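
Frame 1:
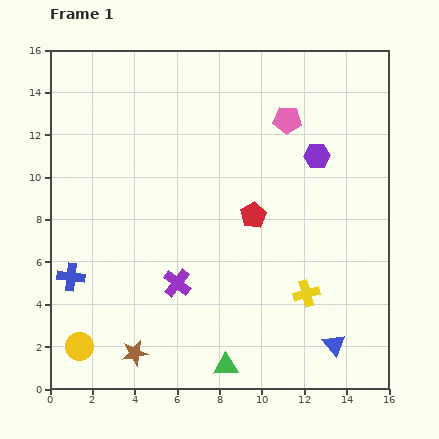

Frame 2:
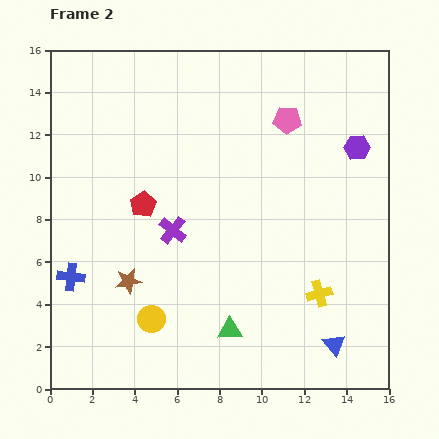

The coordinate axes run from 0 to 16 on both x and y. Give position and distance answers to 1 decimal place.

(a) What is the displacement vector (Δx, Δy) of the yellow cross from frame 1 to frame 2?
(0.6, 0.0)

The yellow cross was at (12.1, 4.5) in frame 1 and (12.7, 4.5) in frame 2.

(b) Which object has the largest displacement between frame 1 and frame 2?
the red pentagon

(moved 5.2; next 3.6)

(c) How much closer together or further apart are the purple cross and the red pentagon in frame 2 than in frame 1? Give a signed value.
-3.0

Distance in frame 1: 4.8. Distance in frame 2: 1.8.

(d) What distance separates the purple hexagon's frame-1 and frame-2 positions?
1.9

The purple hexagon moved from (12.6, 11.0) to (14.5, 11.4), a distance of √(1.9² + 0.4²) ≈ 1.9.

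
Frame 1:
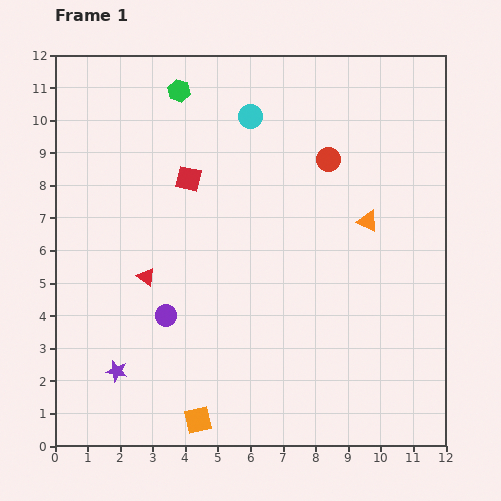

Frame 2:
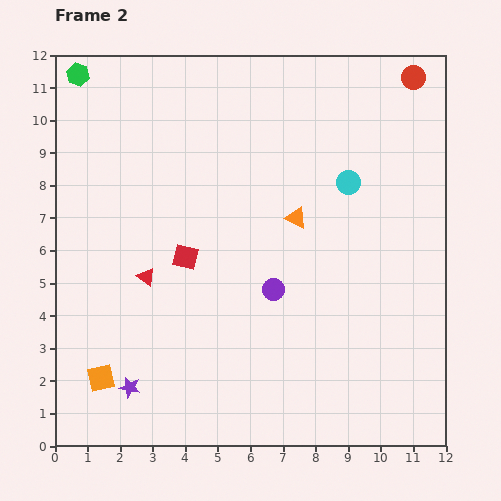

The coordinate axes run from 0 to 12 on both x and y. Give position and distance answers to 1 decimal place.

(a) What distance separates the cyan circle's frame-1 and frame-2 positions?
3.6

The cyan circle moved from (6.0, 10.1) to (9.0, 8.1), a distance of √(3.0² + 2.0²) ≈ 3.6.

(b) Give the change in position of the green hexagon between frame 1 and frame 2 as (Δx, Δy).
(-3.1, 0.5)

The green hexagon was at (3.8, 10.9) in frame 1 and (0.7, 11.4) in frame 2.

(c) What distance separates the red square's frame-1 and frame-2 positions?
2.4

The red square moved from (4.1, 8.2) to (4.0, 5.8), a distance of √(0.1² + 2.4²) ≈ 2.4.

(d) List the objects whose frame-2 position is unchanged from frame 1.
the red triangle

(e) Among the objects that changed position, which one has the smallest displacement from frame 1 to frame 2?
the purple star

(moved 0.6)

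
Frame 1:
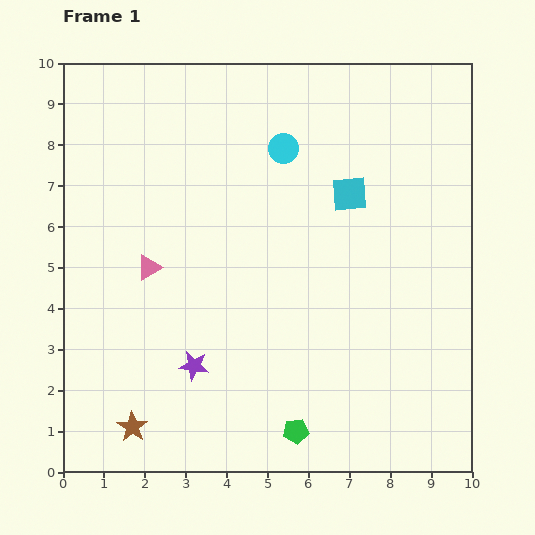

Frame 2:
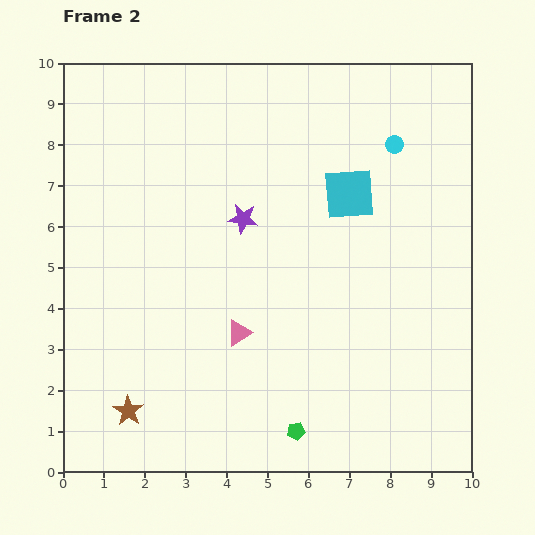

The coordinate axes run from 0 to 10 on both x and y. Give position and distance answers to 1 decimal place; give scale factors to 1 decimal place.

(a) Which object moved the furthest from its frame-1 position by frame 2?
the purple star

(moved 3.8; next 2.7)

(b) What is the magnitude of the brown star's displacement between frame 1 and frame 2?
0.4

The brown star moved from (1.7, 1.1) to (1.6, 1.5), a distance of √(0.1² + 0.4²) ≈ 0.4.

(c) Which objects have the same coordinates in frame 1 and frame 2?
the cyan square, the green pentagon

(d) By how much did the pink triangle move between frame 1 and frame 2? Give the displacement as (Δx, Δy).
(2.2, -1.6)

The pink triangle was at (2.1, 5.0) in frame 1 and (4.3, 3.4) in frame 2.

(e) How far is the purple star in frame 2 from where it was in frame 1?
3.8

The purple star moved from (3.2, 2.6) to (4.4, 6.2), a distance of √(1.2² + 3.6²) ≈ 3.8.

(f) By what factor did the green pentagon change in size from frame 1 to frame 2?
0.7×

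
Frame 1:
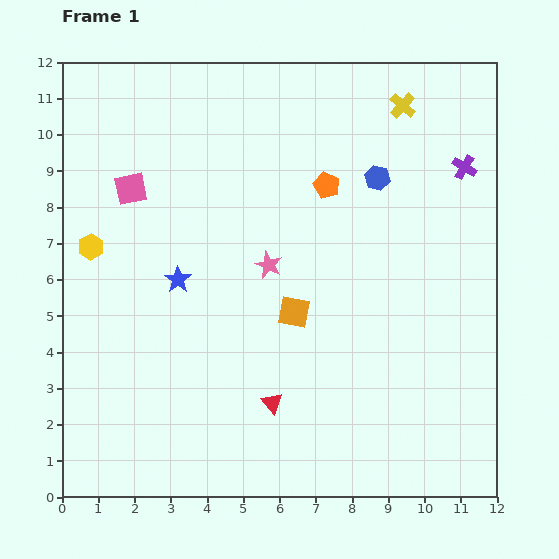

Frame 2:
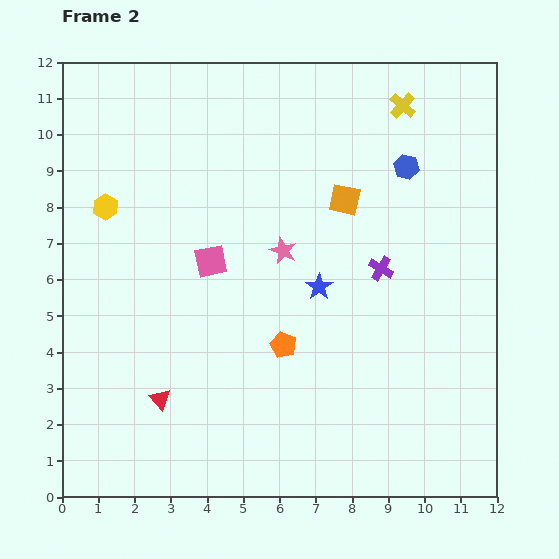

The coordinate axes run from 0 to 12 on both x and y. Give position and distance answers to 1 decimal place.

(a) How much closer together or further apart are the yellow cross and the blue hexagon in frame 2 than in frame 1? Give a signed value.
-0.4

Distance in frame 1: 2.1. Distance in frame 2: 1.7.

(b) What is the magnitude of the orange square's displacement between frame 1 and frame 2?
3.4

The orange square moved from (6.4, 5.1) to (7.8, 8.2), a distance of √(1.4² + 3.1²) ≈ 3.4.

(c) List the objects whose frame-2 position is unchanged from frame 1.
the yellow cross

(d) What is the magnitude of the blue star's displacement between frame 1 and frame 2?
3.9

The blue star moved from (3.2, 6.0) to (7.1, 5.8), a distance of √(3.9² + 0.2²) ≈ 3.9.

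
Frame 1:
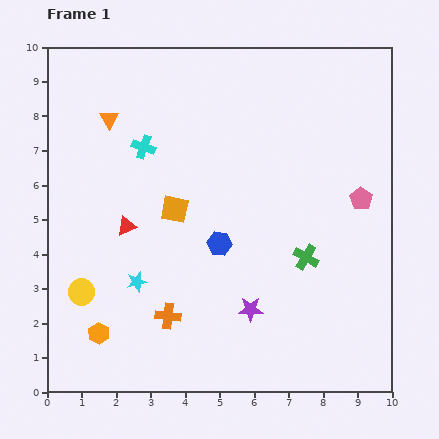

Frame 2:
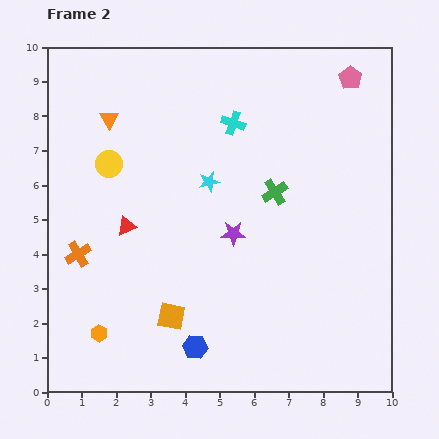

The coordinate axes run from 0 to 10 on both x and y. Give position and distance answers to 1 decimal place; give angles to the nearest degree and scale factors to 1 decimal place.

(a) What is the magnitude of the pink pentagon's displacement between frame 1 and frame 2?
3.5

The pink pentagon moved from (9.1, 5.6) to (8.8, 9.1), a distance of √(0.3² + 3.5²) ≈ 3.5.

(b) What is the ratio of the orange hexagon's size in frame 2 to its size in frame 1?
0.8×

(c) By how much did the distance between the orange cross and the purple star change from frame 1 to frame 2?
+2.1

Distance in frame 1: 2.4. Distance in frame 2: 4.5.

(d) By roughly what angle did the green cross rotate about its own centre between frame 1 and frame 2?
27° clockwise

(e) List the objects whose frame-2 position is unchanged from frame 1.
the orange hexagon, the orange triangle, the red triangle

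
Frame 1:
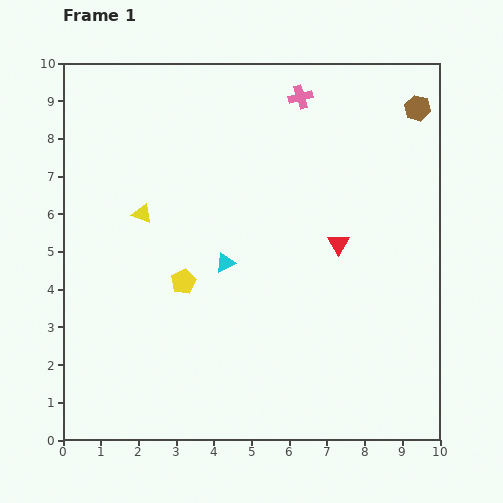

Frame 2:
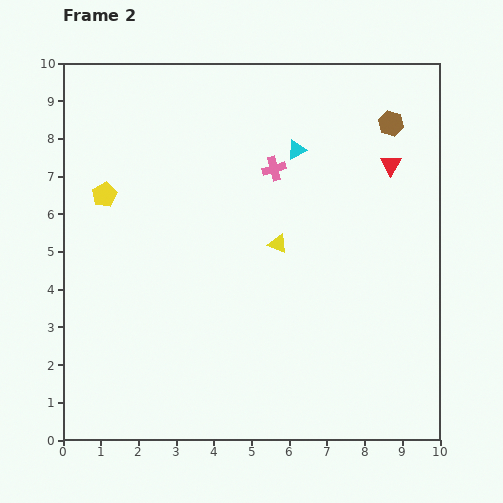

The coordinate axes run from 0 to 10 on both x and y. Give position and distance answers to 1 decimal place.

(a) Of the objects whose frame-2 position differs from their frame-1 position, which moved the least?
the brown hexagon

(moved 0.8)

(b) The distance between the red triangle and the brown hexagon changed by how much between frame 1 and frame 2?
-3.1

Distance in frame 1: 4.2. Distance in frame 2: 1.1.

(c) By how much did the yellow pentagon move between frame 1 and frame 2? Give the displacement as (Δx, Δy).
(-2.1, 2.3)

The yellow pentagon was at (3.2, 4.2) in frame 1 and (1.1, 6.5) in frame 2.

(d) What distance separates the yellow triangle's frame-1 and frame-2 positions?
3.7

The yellow triangle moved from (2.1, 6.0) to (5.7, 5.2), a distance of √(3.6² + 0.8²) ≈ 3.7.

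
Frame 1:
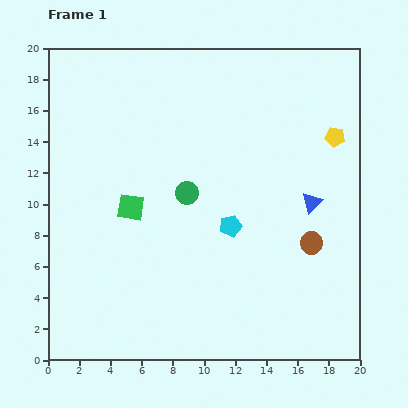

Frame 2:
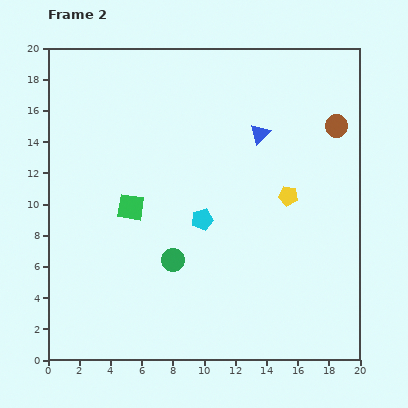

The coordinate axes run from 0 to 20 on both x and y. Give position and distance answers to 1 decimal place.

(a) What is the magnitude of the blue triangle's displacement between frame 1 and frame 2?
5.5

The blue triangle moved from (16.9, 10.1) to (13.6, 14.5), a distance of √(3.3² + 4.4²) ≈ 5.5.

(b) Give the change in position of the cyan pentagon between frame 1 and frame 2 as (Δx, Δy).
(-1.8, 0.4)

The cyan pentagon was at (11.7, 8.6) in frame 1 and (9.9, 9.0) in frame 2.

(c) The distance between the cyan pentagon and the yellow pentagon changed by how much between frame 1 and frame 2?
-3.1

Distance in frame 1: 8.8. Distance in frame 2: 5.7.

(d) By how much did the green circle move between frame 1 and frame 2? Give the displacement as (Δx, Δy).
(-0.9, -4.3)

The green circle was at (8.9, 10.7) in frame 1 and (8.0, 6.4) in frame 2.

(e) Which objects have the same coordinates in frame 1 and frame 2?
the green square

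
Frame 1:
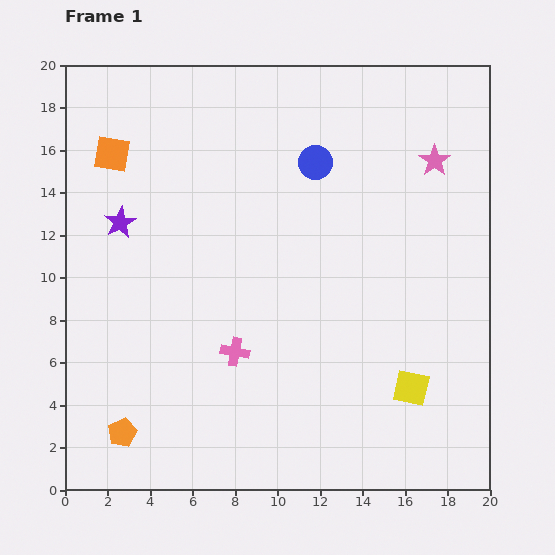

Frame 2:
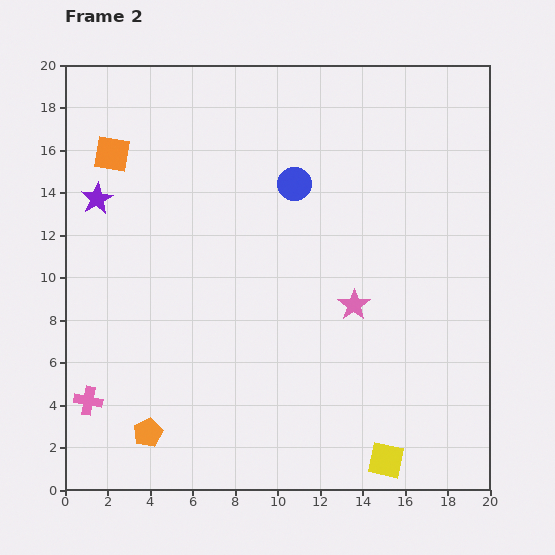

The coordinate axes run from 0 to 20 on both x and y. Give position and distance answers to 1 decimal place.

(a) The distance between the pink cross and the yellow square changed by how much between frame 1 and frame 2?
+5.8

Distance in frame 1: 8.5. Distance in frame 2: 14.3.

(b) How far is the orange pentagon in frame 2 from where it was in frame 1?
1.2

The orange pentagon moved from (2.7, 2.7) to (3.9, 2.7), a distance of √(1.2² + 0.0²) ≈ 1.2.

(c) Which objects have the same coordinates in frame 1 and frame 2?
the orange square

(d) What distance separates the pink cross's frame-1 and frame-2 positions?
7.3

The pink cross moved from (8.0, 6.5) to (1.1, 4.2), a distance of √(6.9² + 2.3²) ≈ 7.3.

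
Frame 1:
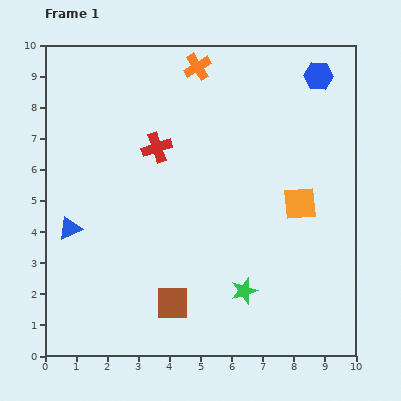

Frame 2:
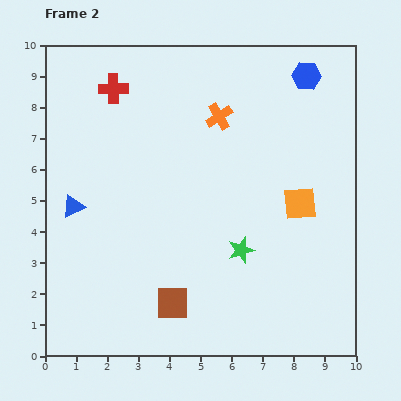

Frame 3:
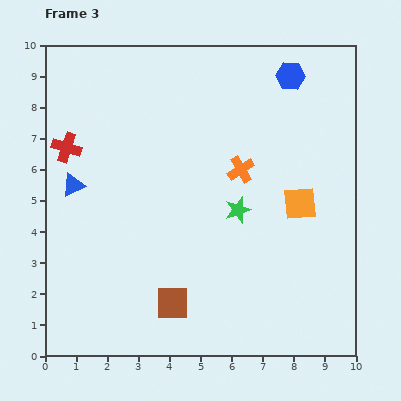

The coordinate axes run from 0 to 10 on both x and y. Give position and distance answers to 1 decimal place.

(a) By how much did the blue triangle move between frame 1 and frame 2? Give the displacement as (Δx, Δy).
(0.1, 0.7)

The blue triangle was at (0.8, 4.1) in frame 1 and (0.9, 4.8) in frame 2.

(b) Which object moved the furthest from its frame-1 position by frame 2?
the red cross

(moved 2.4; next 1.7)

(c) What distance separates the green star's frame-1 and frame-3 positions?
2.6

The green star moved from (6.4, 2.1) to (6.2, 4.7), a distance of √(0.2² + 2.6²) ≈ 2.6.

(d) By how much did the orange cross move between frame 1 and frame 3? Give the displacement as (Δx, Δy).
(1.4, -3.3)

The orange cross was at (4.9, 9.3) in frame 1 and (6.3, 6.0) in frame 3.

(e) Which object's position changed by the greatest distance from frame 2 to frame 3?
the red cross

(moved 2.4; next 1.8)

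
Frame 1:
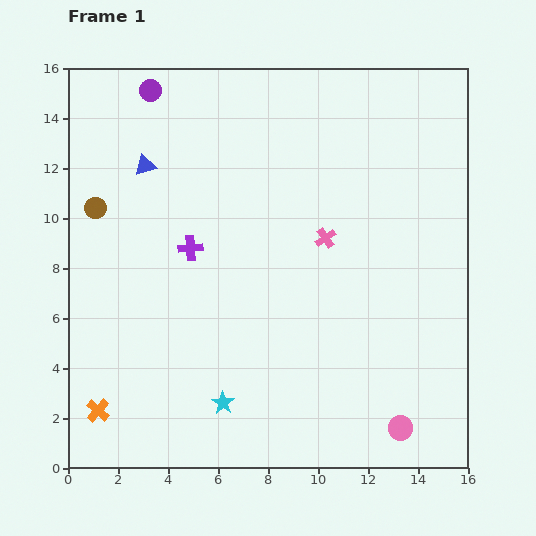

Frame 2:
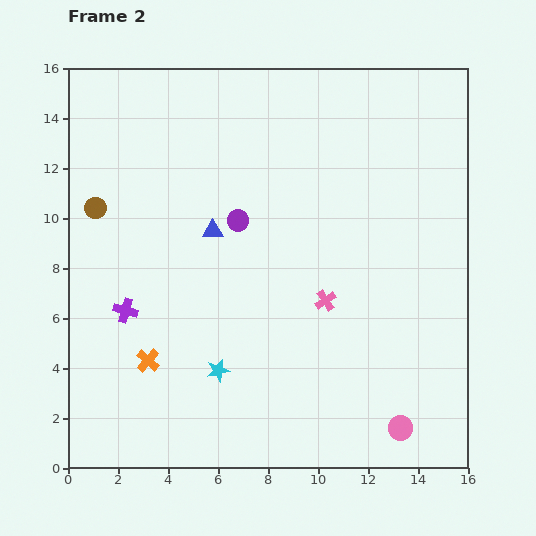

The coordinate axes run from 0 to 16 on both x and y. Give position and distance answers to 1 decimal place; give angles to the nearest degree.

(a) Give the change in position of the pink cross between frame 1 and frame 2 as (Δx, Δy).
(0.0, -2.5)

The pink cross was at (10.3, 9.2) in frame 1 and (10.3, 6.7) in frame 2.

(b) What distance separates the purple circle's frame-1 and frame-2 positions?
6.3

The purple circle moved from (3.3, 15.1) to (6.8, 9.9), a distance of √(3.5² + 5.2²) ≈ 6.3.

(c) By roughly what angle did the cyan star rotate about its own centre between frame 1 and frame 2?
25° clockwise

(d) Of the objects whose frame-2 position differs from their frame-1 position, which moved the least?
the cyan star

(moved 1.3)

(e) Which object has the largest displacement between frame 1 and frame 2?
the purple circle

(moved 6.3; next 3.7)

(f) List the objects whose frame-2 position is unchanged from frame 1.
the brown circle, the pink circle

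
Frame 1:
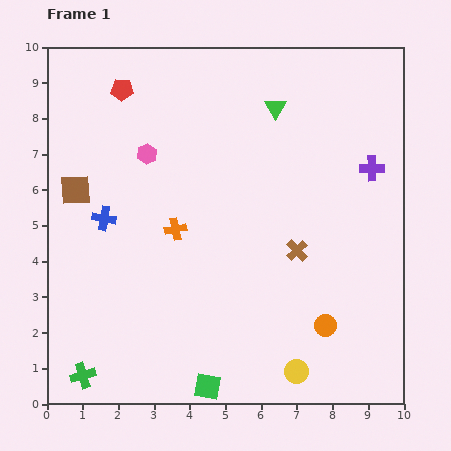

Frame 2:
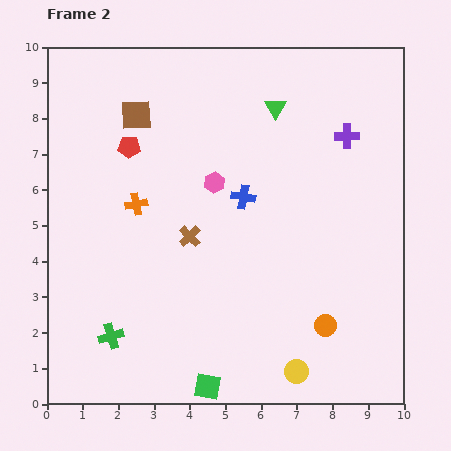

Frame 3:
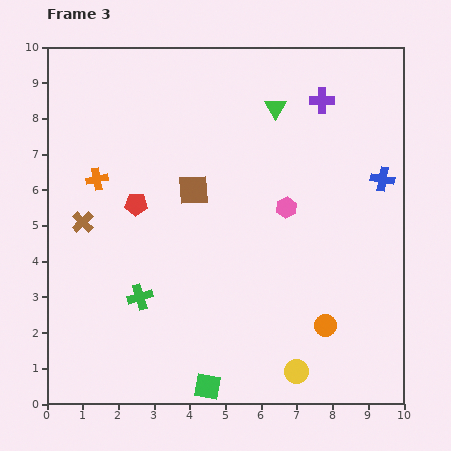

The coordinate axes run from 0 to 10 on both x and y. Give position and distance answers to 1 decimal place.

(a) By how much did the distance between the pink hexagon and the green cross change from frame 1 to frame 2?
-1.3

Distance in frame 1: 6.5. Distance in frame 2: 5.2.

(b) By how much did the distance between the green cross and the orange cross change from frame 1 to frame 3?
-1.4

Distance in frame 1: 4.9. Distance in frame 3: 3.5.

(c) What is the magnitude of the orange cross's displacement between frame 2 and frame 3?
1.3

The orange cross moved from (2.5, 5.6) to (1.4, 6.3), a distance of √(1.1² + 0.7²) ≈ 1.3.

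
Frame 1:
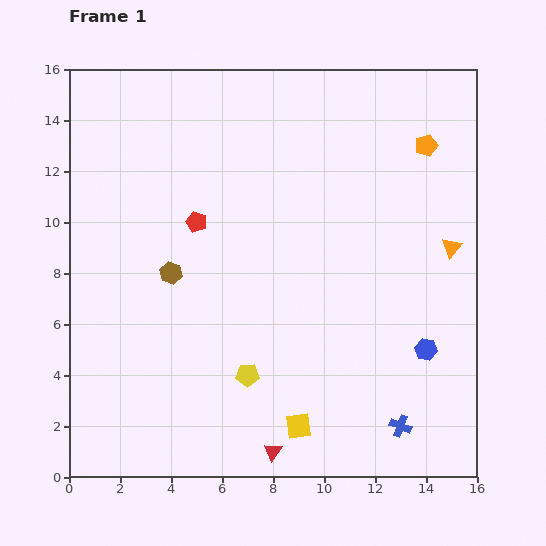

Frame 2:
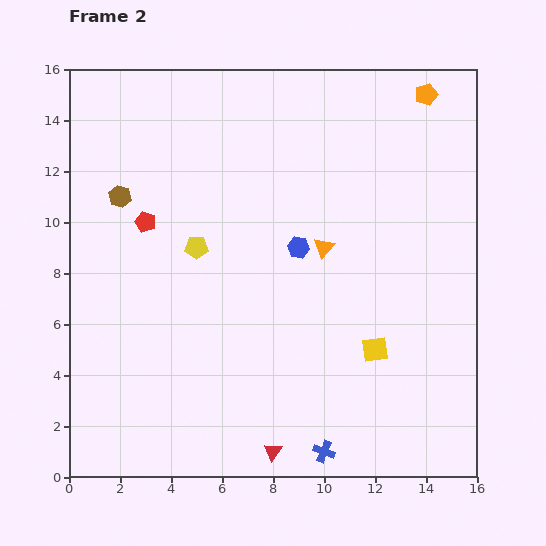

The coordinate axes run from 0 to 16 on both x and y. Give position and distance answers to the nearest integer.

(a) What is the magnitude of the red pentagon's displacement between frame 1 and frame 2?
2

The red pentagon moved from (5, 10) to (3, 10), a distance of √(2² + 0²) ≈ 2.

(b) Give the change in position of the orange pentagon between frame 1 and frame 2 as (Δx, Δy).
(0, 2)

The orange pentagon was at (14, 13) in frame 1 and (14, 15) in frame 2.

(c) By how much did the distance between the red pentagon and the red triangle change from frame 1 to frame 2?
+1

Distance in frame 1: 9. Distance in frame 2: 10.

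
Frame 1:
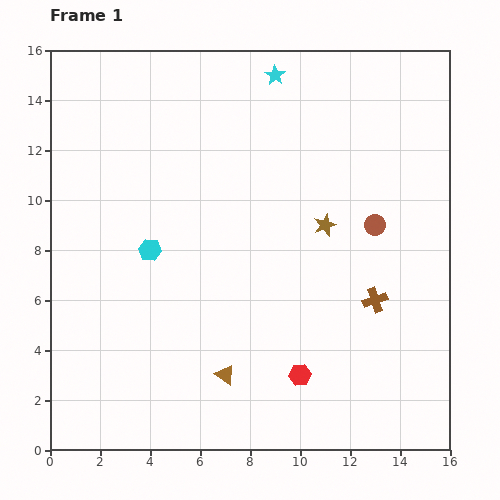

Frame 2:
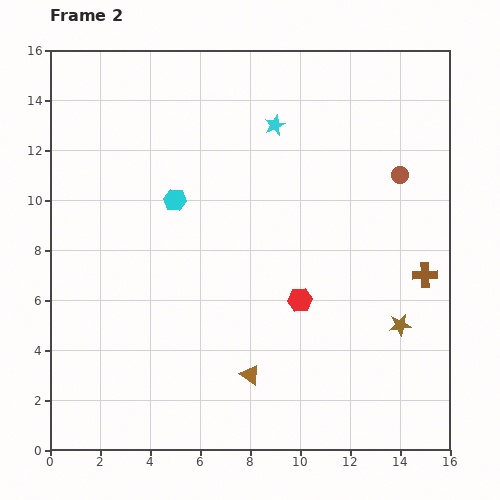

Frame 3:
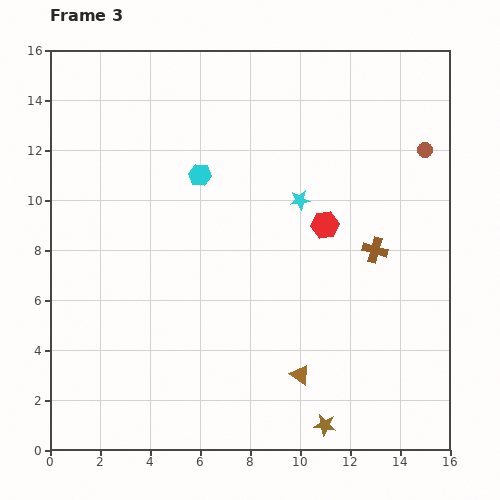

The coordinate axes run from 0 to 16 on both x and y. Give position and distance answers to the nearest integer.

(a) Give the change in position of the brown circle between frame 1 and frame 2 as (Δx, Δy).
(1, 2)

The brown circle was at (13, 9) in frame 1 and (14, 11) in frame 2.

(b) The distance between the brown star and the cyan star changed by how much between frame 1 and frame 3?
+3

Distance in frame 1: 6. Distance in frame 3: 9.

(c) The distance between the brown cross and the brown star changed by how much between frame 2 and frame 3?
+5

Distance in frame 2: 2. Distance in frame 3: 7.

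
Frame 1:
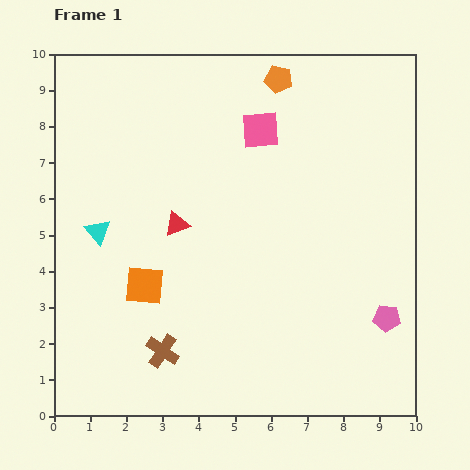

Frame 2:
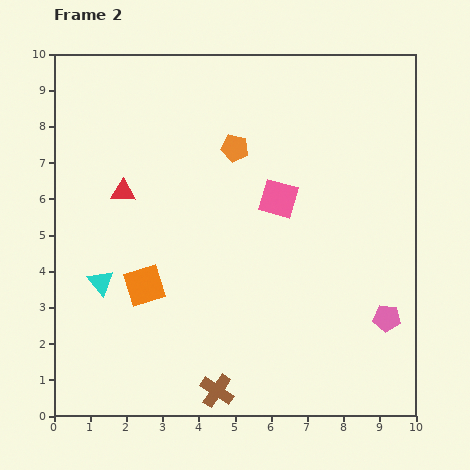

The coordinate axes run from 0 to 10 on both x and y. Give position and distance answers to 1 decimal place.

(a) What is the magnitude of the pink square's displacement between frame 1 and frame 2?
2.0

The pink square moved from (5.7, 7.9) to (6.2, 6.0), a distance of √(0.5² + 1.9²) ≈ 2.0.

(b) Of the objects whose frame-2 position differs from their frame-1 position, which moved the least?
the cyan triangle

(moved 1.4)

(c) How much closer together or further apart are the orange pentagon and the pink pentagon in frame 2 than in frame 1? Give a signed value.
-0.9

Distance in frame 1: 7.2. Distance in frame 2: 6.3.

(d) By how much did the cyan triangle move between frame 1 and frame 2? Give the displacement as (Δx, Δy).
(0.1, -1.4)

The cyan triangle was at (1.2, 5.1) in frame 1 and (1.3, 3.7) in frame 2.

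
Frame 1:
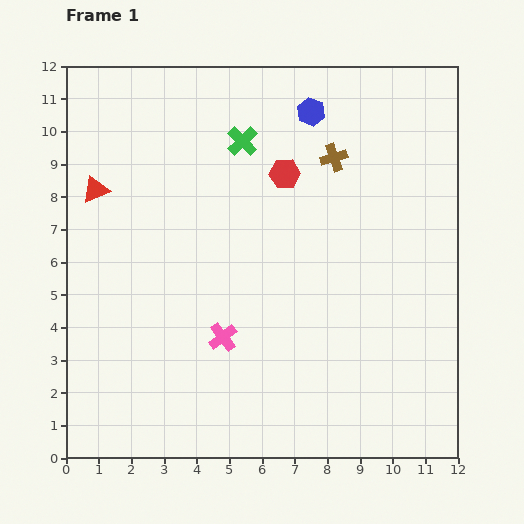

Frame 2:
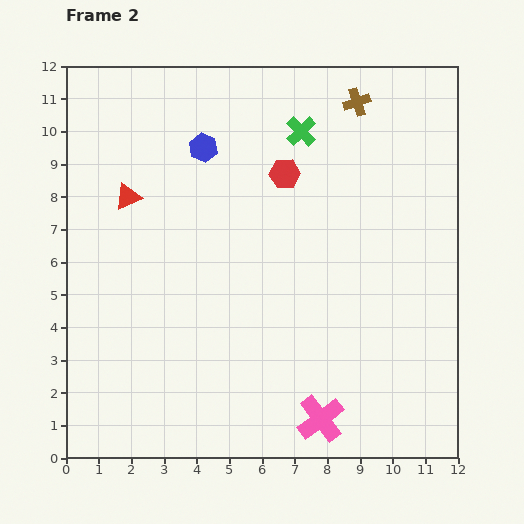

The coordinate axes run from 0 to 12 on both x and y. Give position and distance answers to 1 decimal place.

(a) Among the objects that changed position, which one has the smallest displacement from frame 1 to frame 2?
the red triangle

(moved 1.0)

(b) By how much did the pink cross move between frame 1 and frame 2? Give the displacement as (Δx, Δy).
(3.0, -2.5)

The pink cross was at (4.8, 3.7) in frame 1 and (7.8, 1.2) in frame 2.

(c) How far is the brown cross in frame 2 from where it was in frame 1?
1.8

The brown cross moved from (8.2, 9.2) to (8.9, 10.9), a distance of √(0.7² + 1.7²) ≈ 1.8.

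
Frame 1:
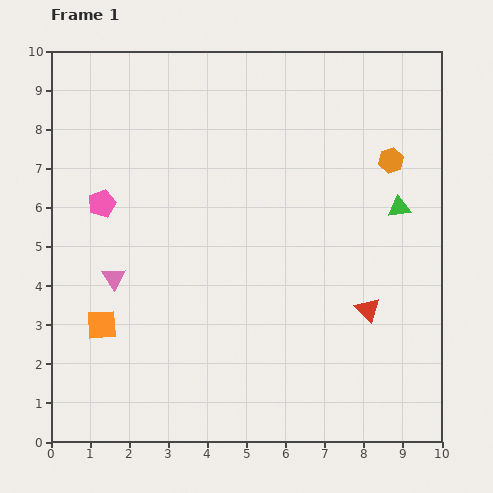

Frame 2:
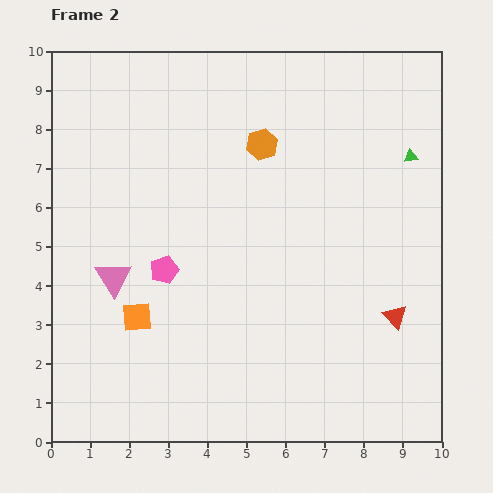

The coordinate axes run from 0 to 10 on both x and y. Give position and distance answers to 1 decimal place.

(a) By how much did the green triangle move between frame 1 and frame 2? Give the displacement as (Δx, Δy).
(0.3, 1.3)

The green triangle was at (8.9, 6.0) in frame 1 and (9.2, 7.3) in frame 2.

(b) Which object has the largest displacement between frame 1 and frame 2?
the orange hexagon

(moved 3.3; next 2.3)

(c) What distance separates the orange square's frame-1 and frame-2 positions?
0.9

The orange square moved from (1.3, 3.0) to (2.2, 3.2), a distance of √(0.9² + 0.2²) ≈ 0.9.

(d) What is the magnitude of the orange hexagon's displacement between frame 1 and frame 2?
3.3

The orange hexagon moved from (8.7, 7.2) to (5.4, 7.6), a distance of √(3.3² + 0.4²) ≈ 3.3.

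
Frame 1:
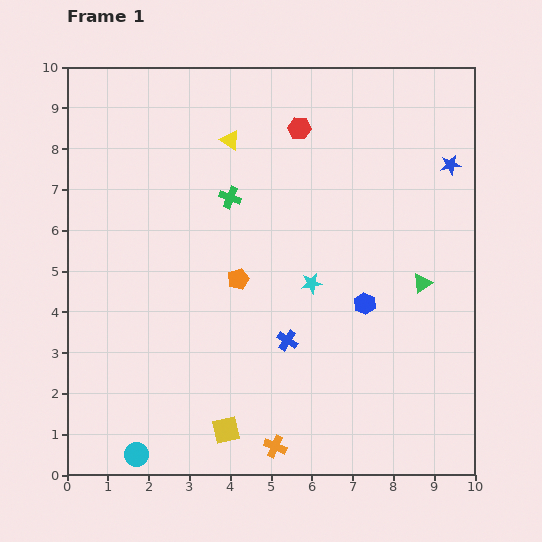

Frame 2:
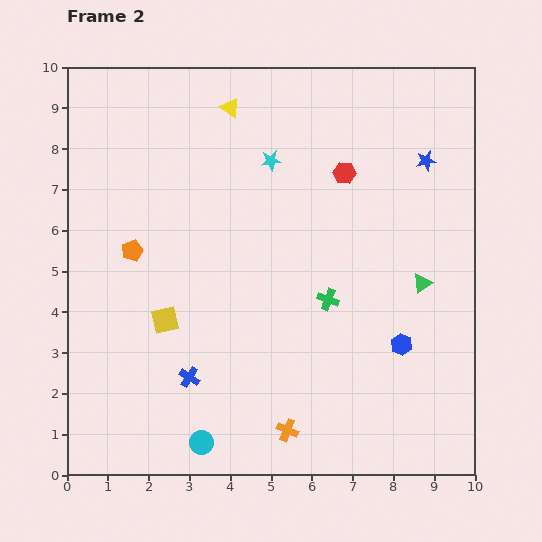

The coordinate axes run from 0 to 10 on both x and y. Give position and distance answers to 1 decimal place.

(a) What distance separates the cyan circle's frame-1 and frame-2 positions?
1.6

The cyan circle moved from (1.7, 0.5) to (3.3, 0.8), a distance of √(1.6² + 0.3²) ≈ 1.6.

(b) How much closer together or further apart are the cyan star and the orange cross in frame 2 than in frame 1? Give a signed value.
+2.5

Distance in frame 1: 4.1. Distance in frame 2: 6.6.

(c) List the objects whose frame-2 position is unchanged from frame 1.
the green triangle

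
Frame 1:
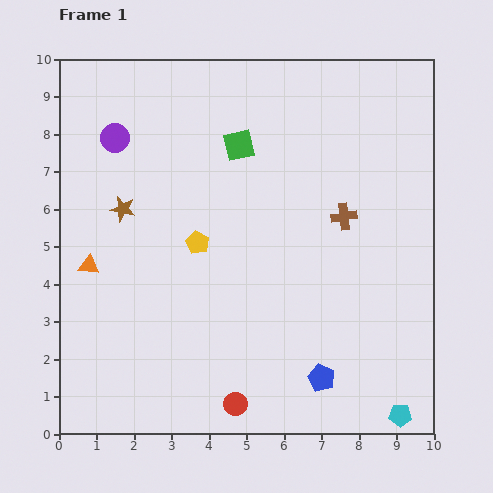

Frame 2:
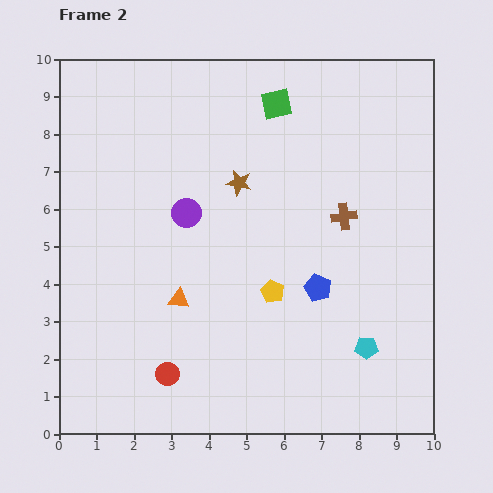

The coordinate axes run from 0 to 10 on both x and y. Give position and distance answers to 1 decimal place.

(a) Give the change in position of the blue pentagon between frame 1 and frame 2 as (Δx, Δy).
(-0.1, 2.4)

The blue pentagon was at (7.0, 1.5) in frame 1 and (6.9, 3.9) in frame 2.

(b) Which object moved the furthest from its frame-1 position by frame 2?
the brown star

(moved 3.2; next 2.8)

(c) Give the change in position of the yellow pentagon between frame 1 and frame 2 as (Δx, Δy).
(2.0, -1.3)

The yellow pentagon was at (3.7, 5.1) in frame 1 and (5.7, 3.8) in frame 2.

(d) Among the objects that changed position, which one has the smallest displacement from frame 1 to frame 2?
the green square

(moved 1.5)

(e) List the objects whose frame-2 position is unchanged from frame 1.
the brown cross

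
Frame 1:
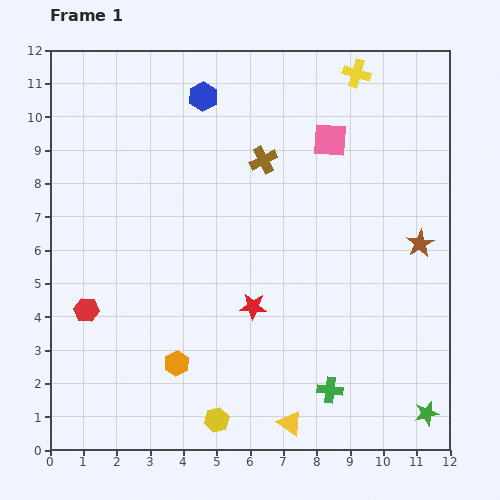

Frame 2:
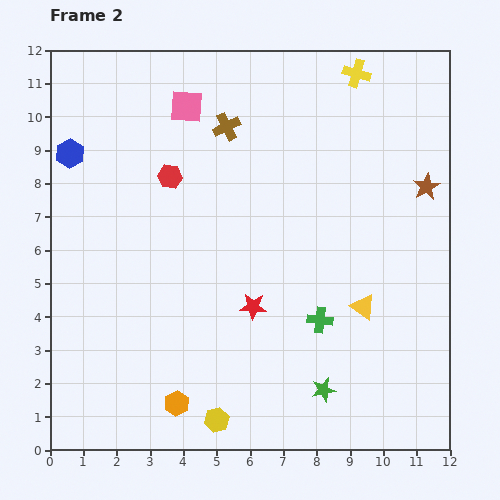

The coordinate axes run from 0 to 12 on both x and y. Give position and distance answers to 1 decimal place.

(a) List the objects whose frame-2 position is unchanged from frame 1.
the red star, the yellow hexagon, the yellow cross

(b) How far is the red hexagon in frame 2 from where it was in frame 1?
4.7

The red hexagon moved from (1.1, 4.2) to (3.6, 8.2), a distance of √(2.5² + 4.0²) ≈ 4.7.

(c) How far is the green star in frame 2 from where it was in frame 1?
3.2

The green star moved from (11.3, 1.1) to (8.2, 1.8), a distance of √(3.1² + 0.7²) ≈ 3.2.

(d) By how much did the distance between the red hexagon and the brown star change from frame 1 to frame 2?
-2.5

Distance in frame 1: 10.2. Distance in frame 2: 7.7.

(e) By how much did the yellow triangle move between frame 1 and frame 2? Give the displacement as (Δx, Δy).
(2.2, 3.5)

The yellow triangle was at (7.2, 0.8) in frame 1 and (9.4, 4.3) in frame 2.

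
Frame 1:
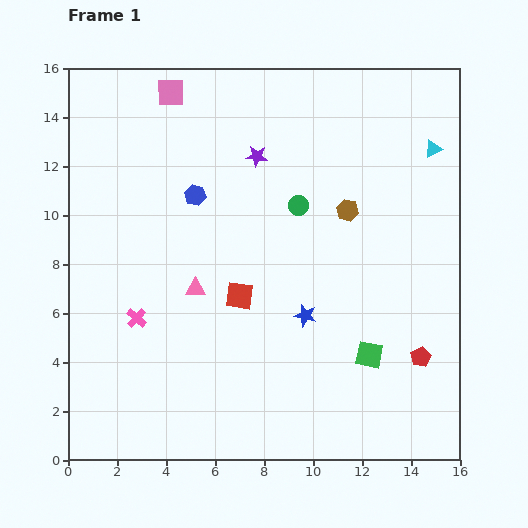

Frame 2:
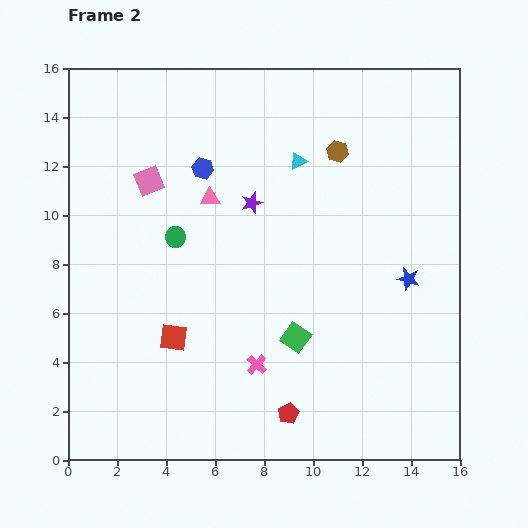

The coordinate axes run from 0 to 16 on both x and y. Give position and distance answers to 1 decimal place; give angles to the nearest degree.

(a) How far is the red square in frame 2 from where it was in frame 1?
3.2

The red square moved from (7.0, 6.7) to (4.3, 5.0), a distance of √(2.7² + 1.7²) ≈ 3.2.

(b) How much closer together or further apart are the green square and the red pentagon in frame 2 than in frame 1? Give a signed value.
+1.0

Distance in frame 1: 2.1. Distance in frame 2: 3.1.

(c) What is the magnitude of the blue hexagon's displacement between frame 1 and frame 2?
1.1

The blue hexagon moved from (5.2, 10.8) to (5.5, 11.9), a distance of √(0.3² + 1.1²) ≈ 1.1.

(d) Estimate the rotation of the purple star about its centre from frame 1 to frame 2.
24° counter-clockwise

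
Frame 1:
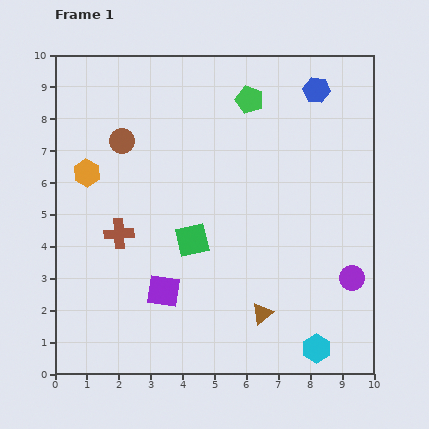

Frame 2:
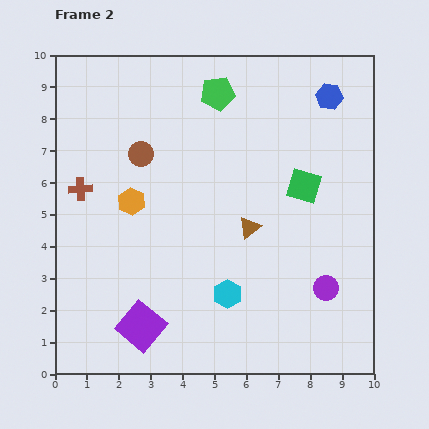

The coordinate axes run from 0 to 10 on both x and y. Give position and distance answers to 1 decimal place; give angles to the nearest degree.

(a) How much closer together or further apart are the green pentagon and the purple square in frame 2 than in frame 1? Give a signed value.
+1.1

Distance in frame 1: 6.6. Distance in frame 2: 7.7.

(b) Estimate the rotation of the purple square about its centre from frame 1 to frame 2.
31° clockwise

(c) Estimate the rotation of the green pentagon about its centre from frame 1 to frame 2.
27° counter-clockwise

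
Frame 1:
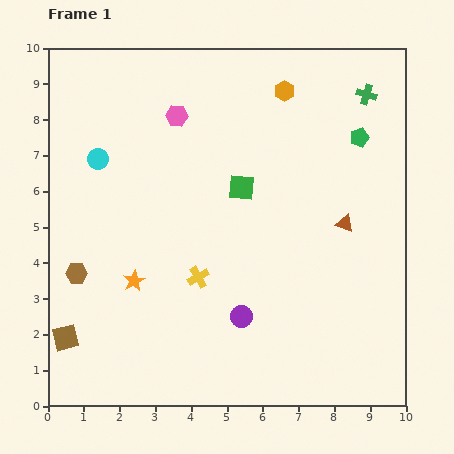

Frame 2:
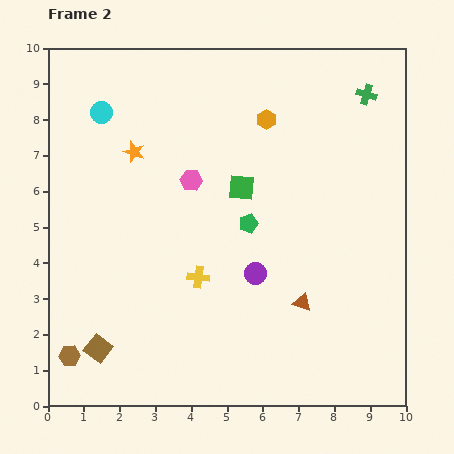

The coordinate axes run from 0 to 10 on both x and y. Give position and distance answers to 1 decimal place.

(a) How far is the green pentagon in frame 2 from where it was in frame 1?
3.9

The green pentagon moved from (8.7, 7.5) to (5.6, 5.1), a distance of √(3.1² + 2.4²) ≈ 3.9.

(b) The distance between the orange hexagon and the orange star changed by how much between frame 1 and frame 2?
-3.0

Distance in frame 1: 6.8. Distance in frame 2: 3.8.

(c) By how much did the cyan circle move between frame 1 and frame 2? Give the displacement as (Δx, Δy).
(0.1, 1.3)

The cyan circle was at (1.4, 6.9) in frame 1 and (1.5, 8.2) in frame 2.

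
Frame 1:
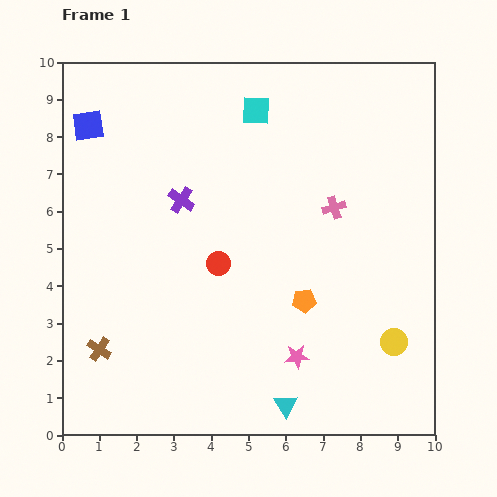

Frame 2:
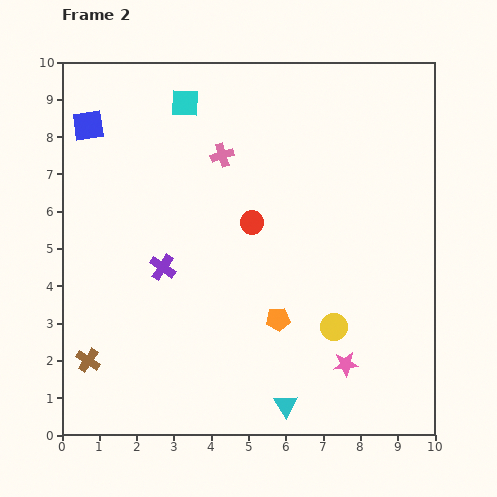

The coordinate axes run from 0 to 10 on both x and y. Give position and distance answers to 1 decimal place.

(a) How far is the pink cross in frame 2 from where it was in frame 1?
3.3

The pink cross moved from (7.3, 6.1) to (4.3, 7.5), a distance of √(3.0² + 1.4²) ≈ 3.3.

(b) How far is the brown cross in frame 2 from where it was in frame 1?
0.4

The brown cross moved from (1.0, 2.3) to (0.7, 2.0), a distance of √(0.3² + 0.3²) ≈ 0.4.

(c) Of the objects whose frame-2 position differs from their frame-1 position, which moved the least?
the brown cross

(moved 0.4)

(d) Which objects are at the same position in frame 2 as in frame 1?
the blue square, the cyan triangle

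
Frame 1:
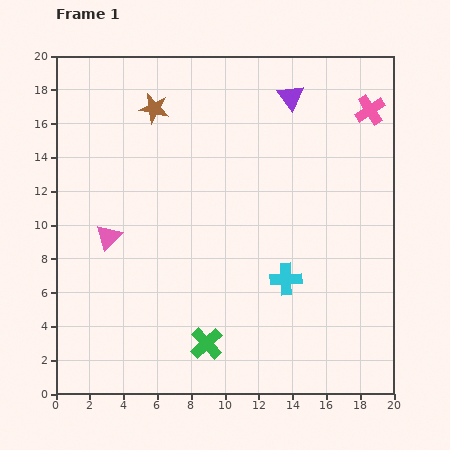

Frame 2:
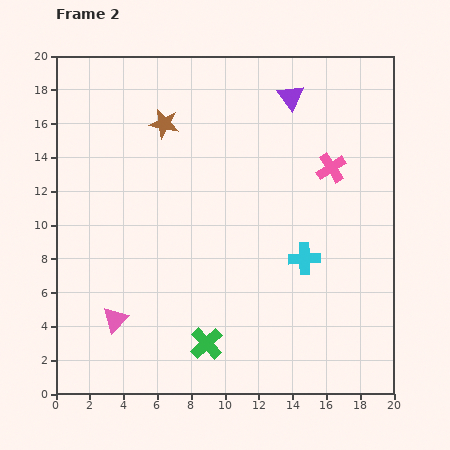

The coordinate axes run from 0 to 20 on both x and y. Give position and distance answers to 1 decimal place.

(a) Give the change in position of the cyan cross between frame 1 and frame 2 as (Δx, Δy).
(1.1, 1.2)

The cyan cross was at (13.6, 6.8) in frame 1 and (14.7, 8.0) in frame 2.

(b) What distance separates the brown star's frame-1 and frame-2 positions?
1.1

The brown star moved from (5.8, 16.9) to (6.4, 16.0), a distance of √(0.6² + 0.9²) ≈ 1.1.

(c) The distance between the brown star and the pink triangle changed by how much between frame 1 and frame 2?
+3.9

Distance in frame 1: 8.1. Distance in frame 2: 12.0.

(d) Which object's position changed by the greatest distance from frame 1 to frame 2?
the pink triangle

(moved 4.9; next 4.1)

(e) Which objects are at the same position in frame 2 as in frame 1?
the green cross, the purple triangle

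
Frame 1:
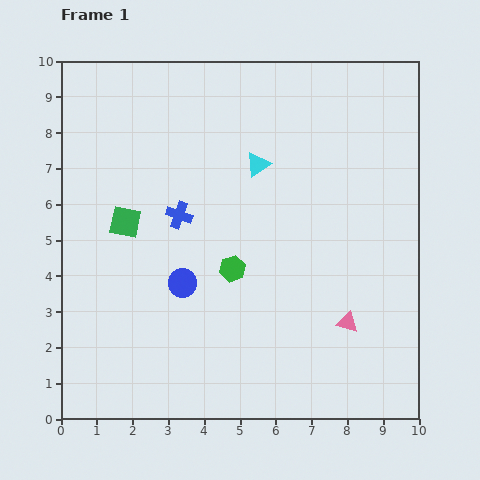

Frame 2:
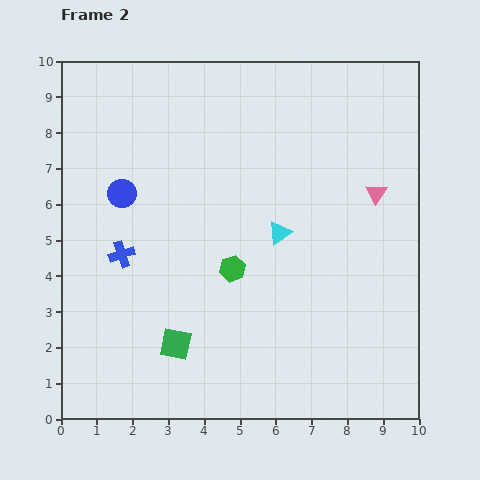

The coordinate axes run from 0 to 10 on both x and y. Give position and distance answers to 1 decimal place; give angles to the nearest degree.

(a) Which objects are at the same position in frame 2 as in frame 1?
the green hexagon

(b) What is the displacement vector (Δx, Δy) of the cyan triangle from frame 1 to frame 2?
(0.6, -1.9)

The cyan triangle was at (5.5, 7.1) in frame 1 and (6.1, 5.2) in frame 2.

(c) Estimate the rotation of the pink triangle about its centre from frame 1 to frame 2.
47° clockwise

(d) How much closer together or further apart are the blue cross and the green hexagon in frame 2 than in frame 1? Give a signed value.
+1.0

Distance in frame 1: 2.1. Distance in frame 2: 3.1.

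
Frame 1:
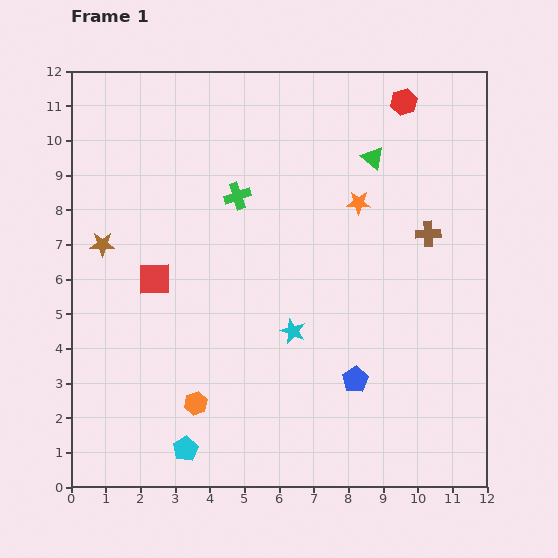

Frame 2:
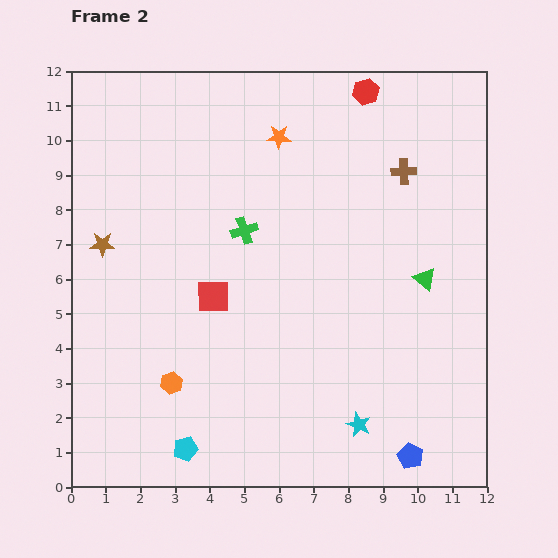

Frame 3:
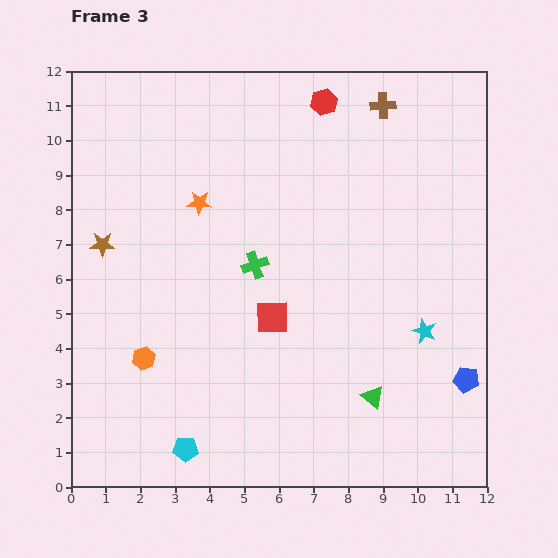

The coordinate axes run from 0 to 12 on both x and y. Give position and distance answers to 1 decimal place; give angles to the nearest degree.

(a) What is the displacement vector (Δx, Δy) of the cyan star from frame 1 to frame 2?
(1.9, -2.7)

The cyan star was at (6.4, 4.5) in frame 1 and (8.3, 1.8) in frame 2.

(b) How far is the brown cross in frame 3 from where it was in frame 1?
3.9

The brown cross moved from (10.3, 7.3) to (9.0, 11.0), a distance of √(1.3² + 3.7²) ≈ 3.9.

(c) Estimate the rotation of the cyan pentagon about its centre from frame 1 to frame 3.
30° clockwise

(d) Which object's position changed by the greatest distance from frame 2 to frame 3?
the green triangle

(moved 3.7; next 3.3)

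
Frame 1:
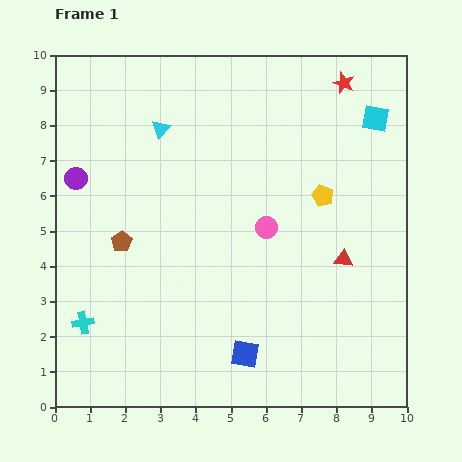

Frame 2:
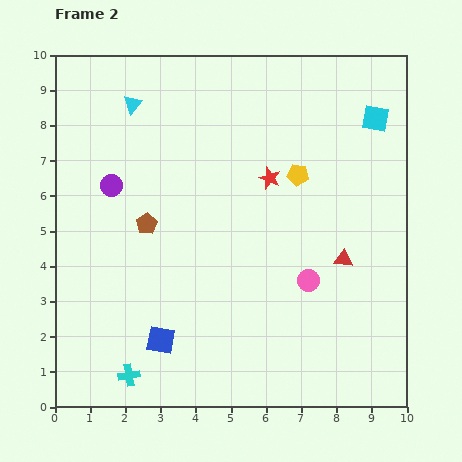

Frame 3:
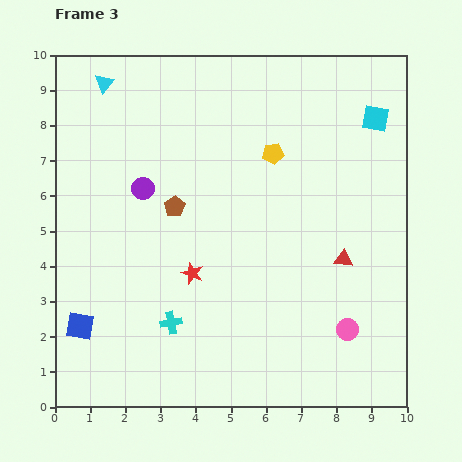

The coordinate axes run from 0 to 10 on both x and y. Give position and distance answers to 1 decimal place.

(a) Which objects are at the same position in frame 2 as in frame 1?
the red triangle, the cyan square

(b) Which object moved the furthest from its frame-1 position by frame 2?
the red star

(moved 3.4; next 2.4)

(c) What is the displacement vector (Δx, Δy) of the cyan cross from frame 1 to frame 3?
(2.5, 0.0)

The cyan cross was at (0.8, 2.4) in frame 1 and (3.3, 2.4) in frame 3.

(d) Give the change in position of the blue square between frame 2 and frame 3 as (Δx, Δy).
(-2.3, 0.4)

The blue square was at (3.0, 1.9) in frame 2 and (0.7, 2.3) in frame 3.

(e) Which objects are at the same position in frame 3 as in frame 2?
the red triangle, the cyan square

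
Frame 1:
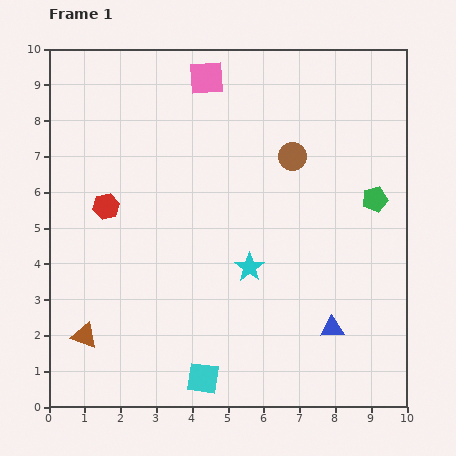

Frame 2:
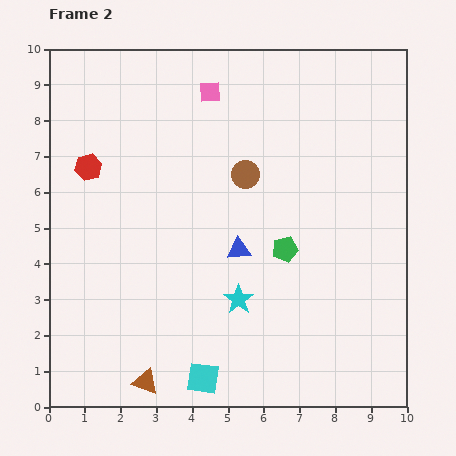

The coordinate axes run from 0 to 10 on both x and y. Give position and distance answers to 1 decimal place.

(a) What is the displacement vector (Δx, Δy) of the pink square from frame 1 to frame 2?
(0.1, -0.4)

The pink square was at (4.4, 9.2) in frame 1 and (4.5, 8.8) in frame 2.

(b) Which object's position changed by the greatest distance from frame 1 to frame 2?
the blue triangle

(moved 3.4; next 2.9)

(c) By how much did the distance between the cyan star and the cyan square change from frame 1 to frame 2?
-1.0

Distance in frame 1: 3.4. Distance in frame 2: 2.4.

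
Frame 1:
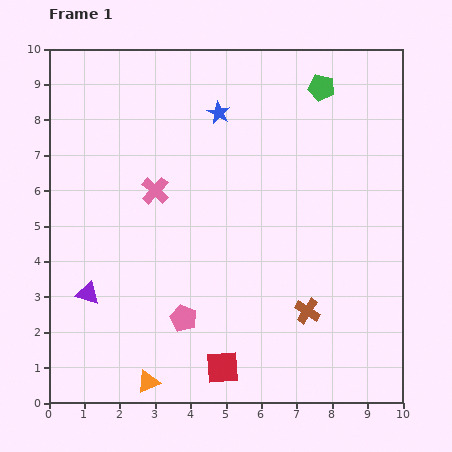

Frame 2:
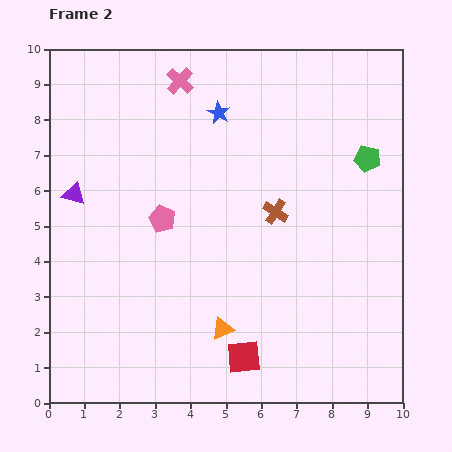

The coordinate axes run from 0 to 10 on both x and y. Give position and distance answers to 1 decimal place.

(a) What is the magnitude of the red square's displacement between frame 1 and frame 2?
0.7

The red square moved from (4.9, 1.0) to (5.5, 1.3), a distance of √(0.6² + 0.3²) ≈ 0.7.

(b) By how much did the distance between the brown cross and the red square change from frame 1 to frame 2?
+1.3

Distance in frame 1: 2.9. Distance in frame 2: 4.2.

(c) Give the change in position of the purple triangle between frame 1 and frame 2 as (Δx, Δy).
(-0.4, 2.8)

The purple triangle was at (1.1, 3.1) in frame 1 and (0.7, 5.9) in frame 2.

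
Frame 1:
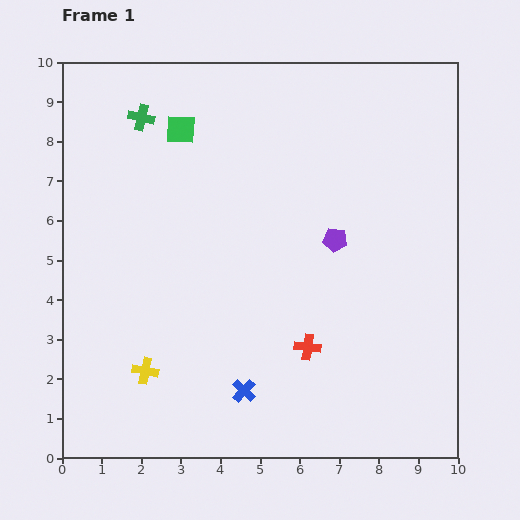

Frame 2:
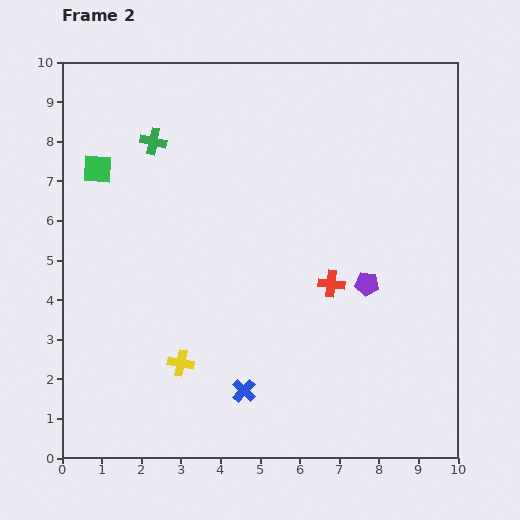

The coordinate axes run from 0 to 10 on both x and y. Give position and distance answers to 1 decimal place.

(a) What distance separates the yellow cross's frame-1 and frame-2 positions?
0.9

The yellow cross moved from (2.1, 2.2) to (3.0, 2.4), a distance of √(0.9² + 0.2²) ≈ 0.9.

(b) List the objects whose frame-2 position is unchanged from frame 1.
the blue cross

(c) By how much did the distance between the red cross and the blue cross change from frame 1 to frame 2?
+1.6

Distance in frame 1: 1.9. Distance in frame 2: 3.5.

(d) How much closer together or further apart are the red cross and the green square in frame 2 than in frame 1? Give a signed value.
+0.2

Distance in frame 1: 6.4. Distance in frame 2: 6.6.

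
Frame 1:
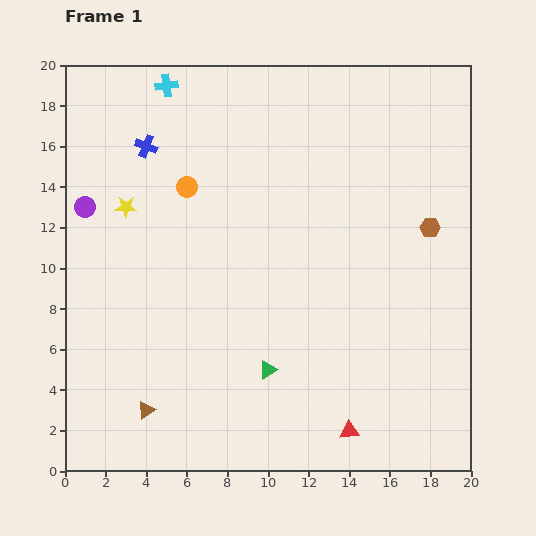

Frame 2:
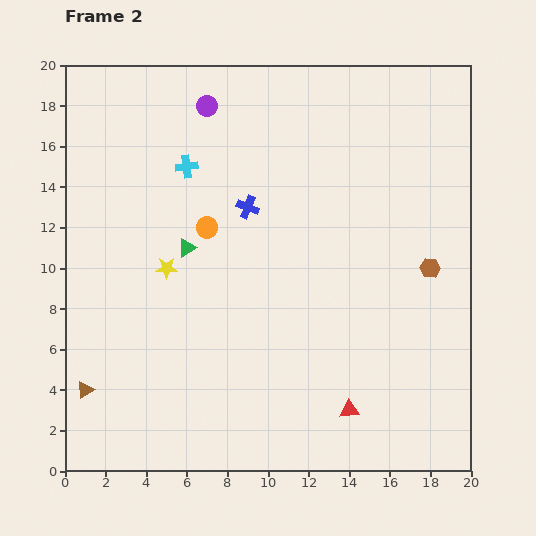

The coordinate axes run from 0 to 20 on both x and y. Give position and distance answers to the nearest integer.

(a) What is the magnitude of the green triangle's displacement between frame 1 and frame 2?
7

The green triangle moved from (10, 5) to (6, 11), a distance of √(4² + 6²) ≈ 7.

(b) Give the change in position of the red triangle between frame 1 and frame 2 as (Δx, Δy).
(0, 1)

The red triangle was at (14, 2) in frame 1 and (14, 3) in frame 2.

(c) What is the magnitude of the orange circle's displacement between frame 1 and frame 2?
2

The orange circle moved from (6, 14) to (7, 12), a distance of √(1² + 2²) ≈ 2.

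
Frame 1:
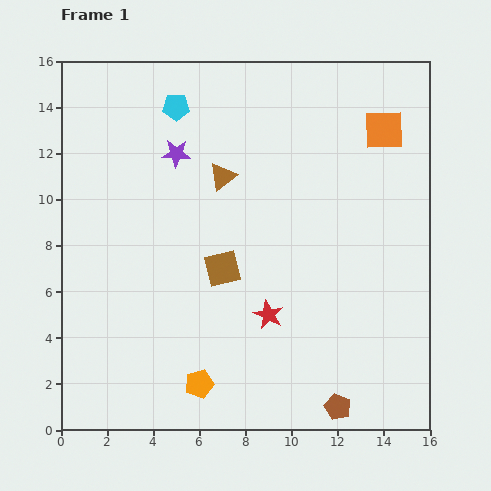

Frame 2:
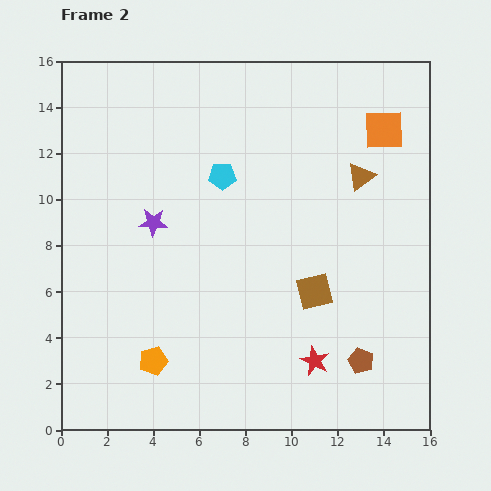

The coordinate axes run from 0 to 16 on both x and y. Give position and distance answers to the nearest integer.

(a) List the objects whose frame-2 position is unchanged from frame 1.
the orange square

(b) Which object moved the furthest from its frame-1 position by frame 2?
the brown triangle

(moved 6; next 4)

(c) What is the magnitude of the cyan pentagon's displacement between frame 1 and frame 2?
4

The cyan pentagon moved from (5, 14) to (7, 11), a distance of √(2² + 3²) ≈ 4.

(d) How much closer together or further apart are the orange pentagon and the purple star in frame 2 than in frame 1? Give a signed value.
-4

Distance in frame 1: 10. Distance in frame 2: 6.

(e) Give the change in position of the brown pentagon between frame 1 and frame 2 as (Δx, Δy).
(1, 2)

The brown pentagon was at (12, 1) in frame 1 and (13, 3) in frame 2.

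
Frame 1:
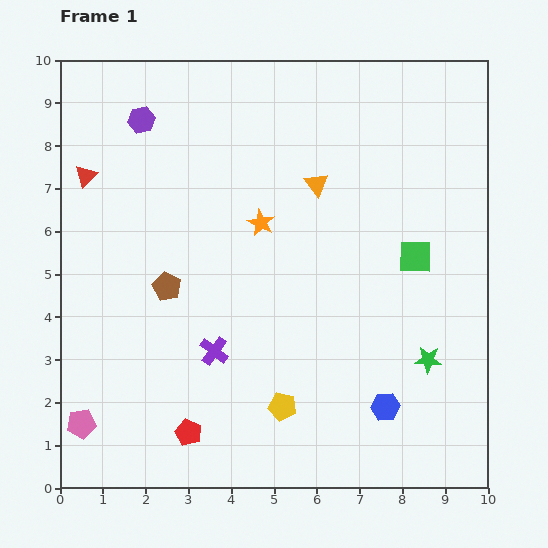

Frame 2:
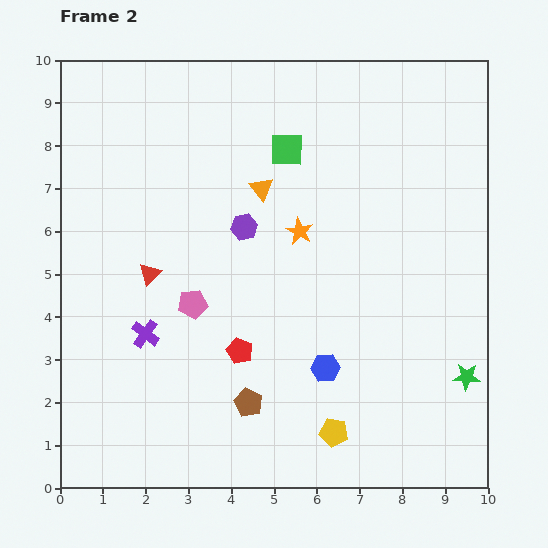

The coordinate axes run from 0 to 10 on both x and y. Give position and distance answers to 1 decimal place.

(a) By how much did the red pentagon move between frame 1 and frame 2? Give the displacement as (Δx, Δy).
(1.2, 1.9)

The red pentagon was at (3.0, 1.3) in frame 1 and (4.2, 3.2) in frame 2.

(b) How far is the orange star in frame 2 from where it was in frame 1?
0.9

The orange star moved from (4.7, 6.2) to (5.6, 6.0), a distance of √(0.9² + 0.2²) ≈ 0.9.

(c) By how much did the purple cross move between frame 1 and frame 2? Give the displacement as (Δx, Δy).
(-1.6, 0.4)

The purple cross was at (3.6, 3.2) in frame 1 and (2.0, 3.6) in frame 2.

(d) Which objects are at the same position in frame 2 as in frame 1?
none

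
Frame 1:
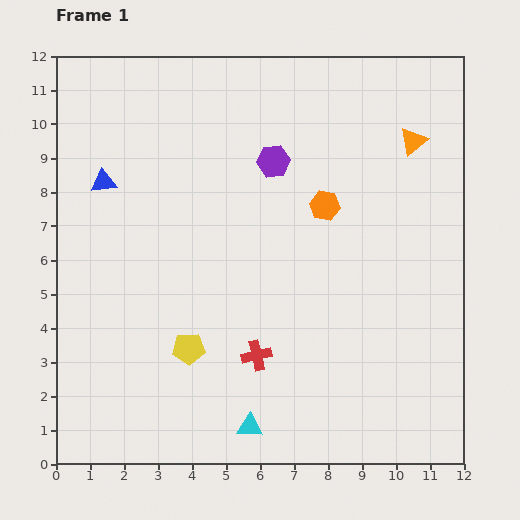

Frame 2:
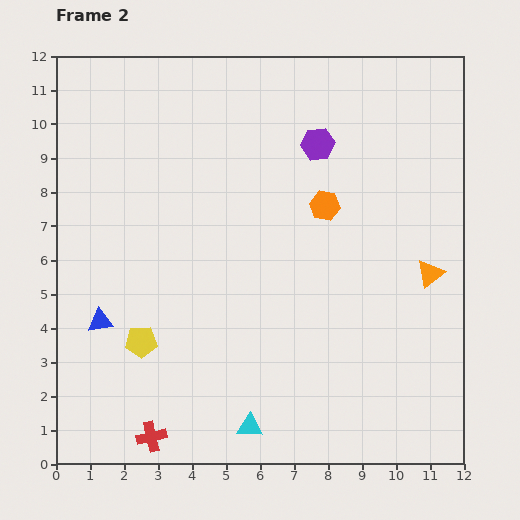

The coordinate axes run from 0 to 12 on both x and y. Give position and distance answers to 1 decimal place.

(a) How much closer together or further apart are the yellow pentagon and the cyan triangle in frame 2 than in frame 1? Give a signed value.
+1.2

Distance in frame 1: 2.9. Distance in frame 2: 4.1.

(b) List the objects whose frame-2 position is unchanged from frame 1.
the orange hexagon, the cyan triangle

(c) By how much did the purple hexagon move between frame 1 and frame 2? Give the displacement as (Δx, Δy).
(1.3, 0.5)

The purple hexagon was at (6.4, 8.9) in frame 1 and (7.7, 9.4) in frame 2.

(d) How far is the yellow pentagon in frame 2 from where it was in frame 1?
1.4

The yellow pentagon moved from (3.9, 3.4) to (2.5, 3.6), a distance of √(1.4² + 0.2²) ≈ 1.4.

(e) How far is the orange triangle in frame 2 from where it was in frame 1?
3.9

The orange triangle moved from (10.5, 9.5) to (11.0, 5.6), a distance of √(0.5² + 3.9²) ≈ 3.9.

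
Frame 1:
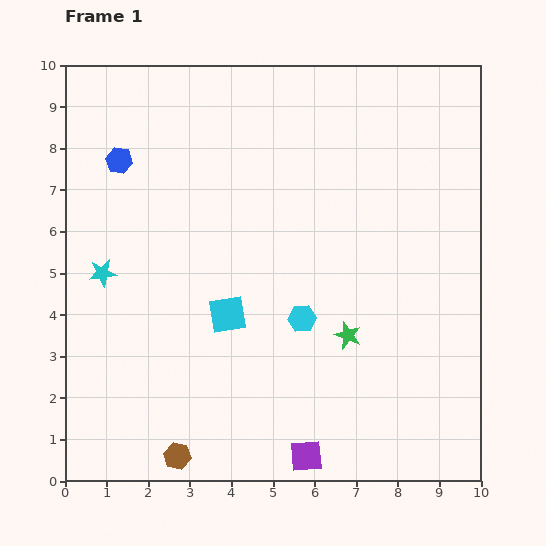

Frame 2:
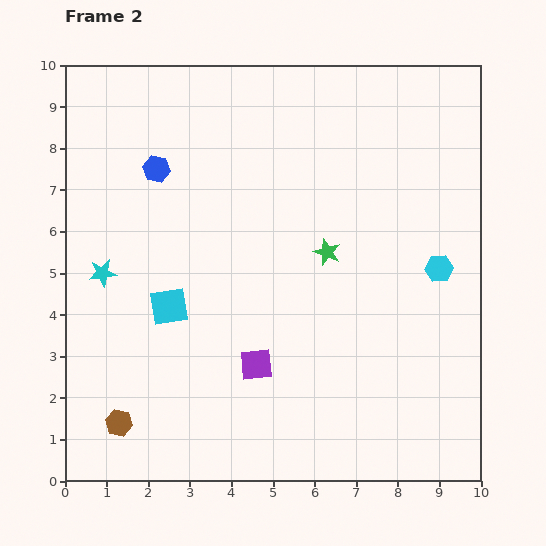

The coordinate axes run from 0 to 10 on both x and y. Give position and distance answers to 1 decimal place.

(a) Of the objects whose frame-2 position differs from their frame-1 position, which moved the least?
the blue hexagon

(moved 0.9)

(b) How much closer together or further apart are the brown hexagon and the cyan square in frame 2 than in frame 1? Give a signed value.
-0.6

Distance in frame 1: 3.6. Distance in frame 2: 3.0.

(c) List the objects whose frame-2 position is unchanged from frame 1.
the cyan star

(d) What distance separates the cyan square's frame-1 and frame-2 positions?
1.4

The cyan square moved from (3.9, 4.0) to (2.5, 4.2), a distance of √(1.4² + 0.2²) ≈ 1.4.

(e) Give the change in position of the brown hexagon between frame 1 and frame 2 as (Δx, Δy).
(-1.4, 0.8)

The brown hexagon was at (2.7, 0.6) in frame 1 and (1.3, 1.4) in frame 2.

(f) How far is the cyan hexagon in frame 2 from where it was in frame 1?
3.5

The cyan hexagon moved from (5.7, 3.9) to (9.0, 5.1), a distance of √(3.3² + 1.2²) ≈ 3.5.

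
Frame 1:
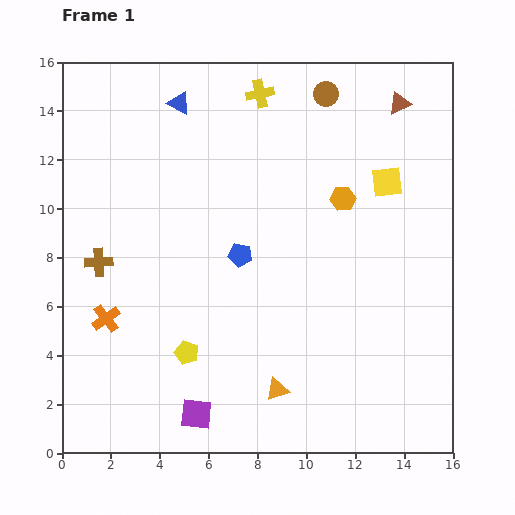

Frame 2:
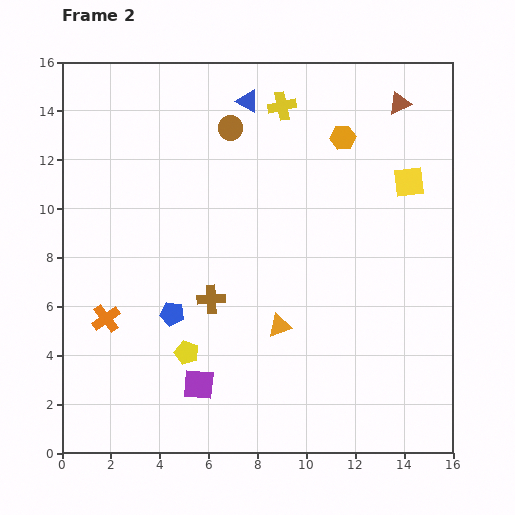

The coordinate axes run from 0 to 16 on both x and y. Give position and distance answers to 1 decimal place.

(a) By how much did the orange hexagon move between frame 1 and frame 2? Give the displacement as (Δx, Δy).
(0.0, 2.5)

The orange hexagon was at (11.5, 10.4) in frame 1 and (11.5, 12.9) in frame 2.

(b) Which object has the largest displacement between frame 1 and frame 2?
the brown cross

(moved 4.8; next 4.1)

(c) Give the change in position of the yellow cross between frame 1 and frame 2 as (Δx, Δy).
(0.9, -0.5)

The yellow cross was at (8.1, 14.7) in frame 1 and (9.0, 14.2) in frame 2.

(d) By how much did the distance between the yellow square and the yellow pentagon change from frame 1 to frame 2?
+0.7

Distance in frame 1: 10.8. Distance in frame 2: 11.5.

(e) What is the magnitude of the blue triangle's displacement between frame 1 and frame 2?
2.8

The blue triangle moved from (4.8, 14.3) to (7.6, 14.4), a distance of √(2.8² + 0.1²) ≈ 2.8.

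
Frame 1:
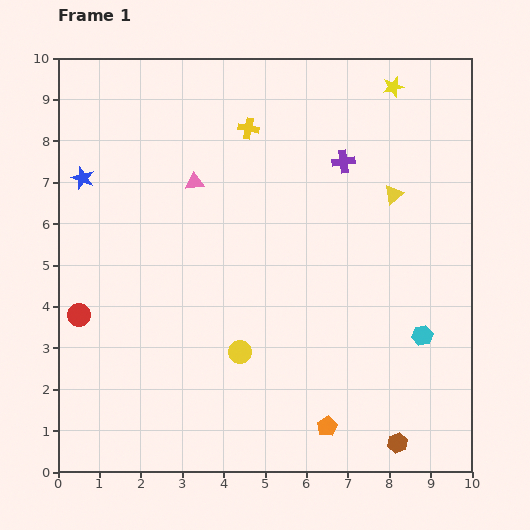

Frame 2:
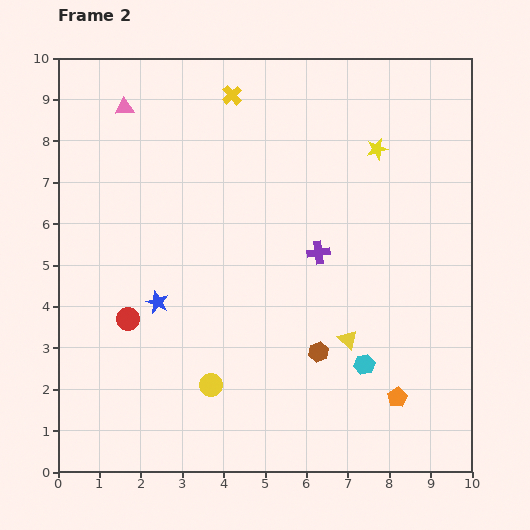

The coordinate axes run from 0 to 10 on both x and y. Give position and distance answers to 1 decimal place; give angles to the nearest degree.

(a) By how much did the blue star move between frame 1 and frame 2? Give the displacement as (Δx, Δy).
(1.8, -3.0)

The blue star was at (0.6, 7.1) in frame 1 and (2.4, 4.1) in frame 2.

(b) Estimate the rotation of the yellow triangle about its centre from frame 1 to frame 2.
38° counter-clockwise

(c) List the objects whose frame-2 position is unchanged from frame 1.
none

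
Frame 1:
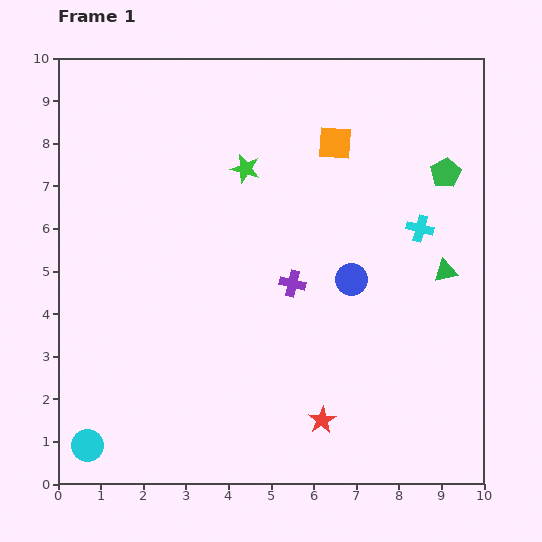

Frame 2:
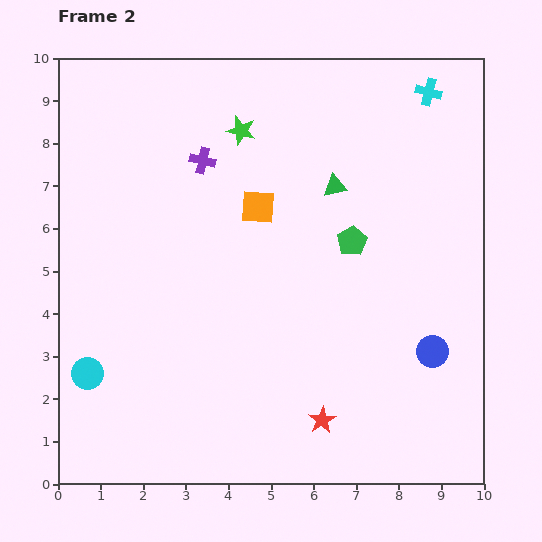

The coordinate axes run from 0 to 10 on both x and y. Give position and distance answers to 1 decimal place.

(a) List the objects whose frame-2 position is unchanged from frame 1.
the red star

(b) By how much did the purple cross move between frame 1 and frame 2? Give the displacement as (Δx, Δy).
(-2.1, 2.9)

The purple cross was at (5.5, 4.7) in frame 1 and (3.4, 7.6) in frame 2.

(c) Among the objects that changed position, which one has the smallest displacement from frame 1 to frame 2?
the green star

(moved 0.9)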